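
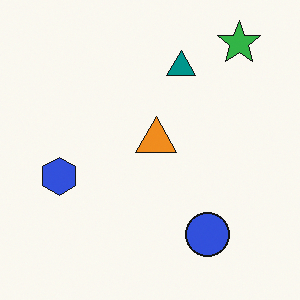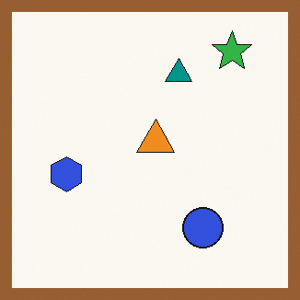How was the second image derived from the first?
The transformation is: framed with a brown border.

A solid brown frame runs around the edge of the second image, with the content slightly shrunk inside it.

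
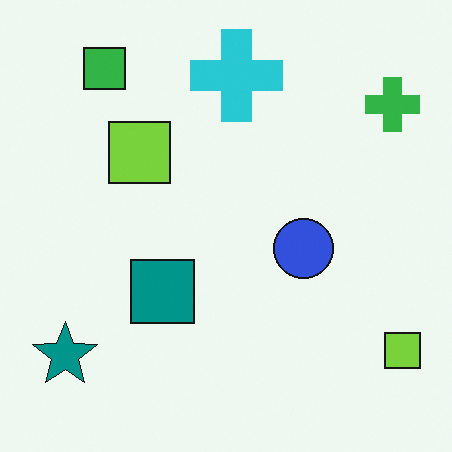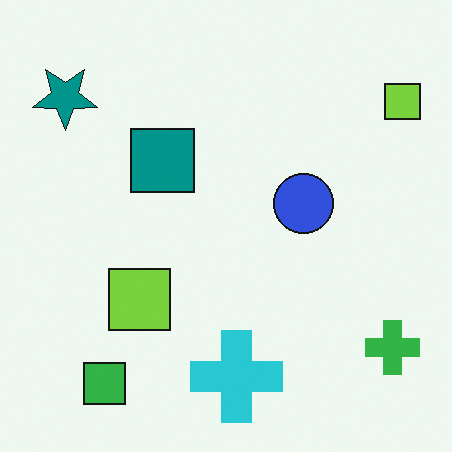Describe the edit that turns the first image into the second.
The second image is the first flipped vertically (top ↔ bottom).

The green square is in the top-left of the first image and the bottom-left of the second — shapes on opposite sides of the horizontal midline have swapped in a mirror flip.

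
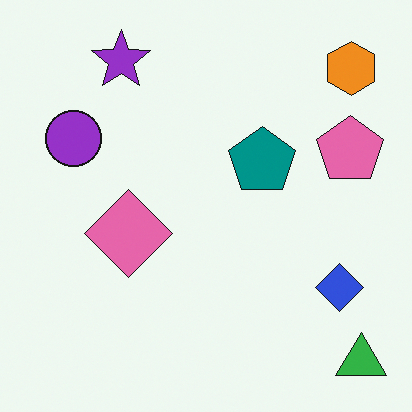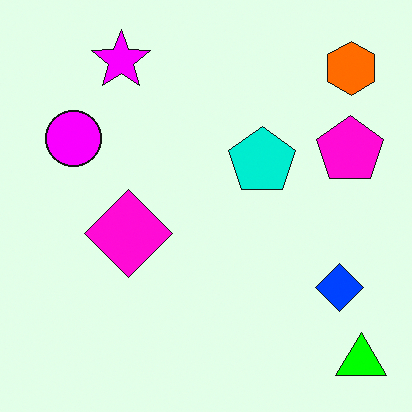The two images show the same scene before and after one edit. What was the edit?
It was made much more vivid (saturation change).

All colors are more vivid — a global saturation change.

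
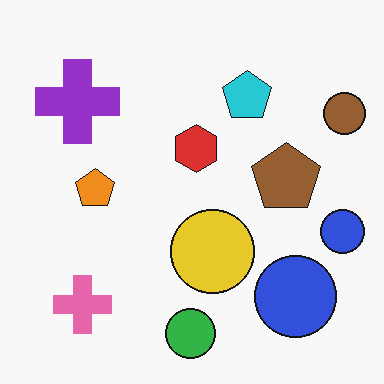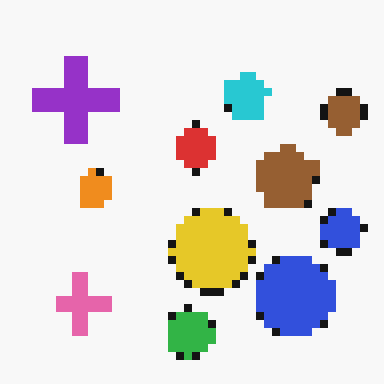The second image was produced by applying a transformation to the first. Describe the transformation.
The transformation is: moderately pixelated.

Shapes are reduced to large square blocks; fine edges and outlines are lost — a downscale-then-upscale (mosaic) effect.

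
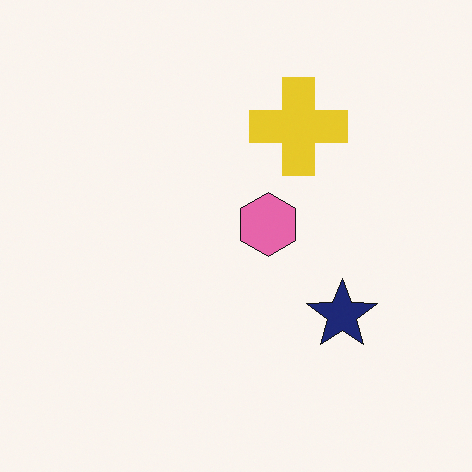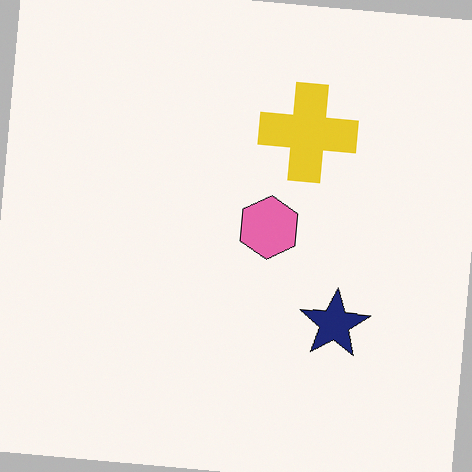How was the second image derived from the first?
The second image is the first rotated clockwise by a few degrees.

Every shape is tilted by the same angle and the image corners show triangular fill wedges — a whole-image rotation by a non-right angle.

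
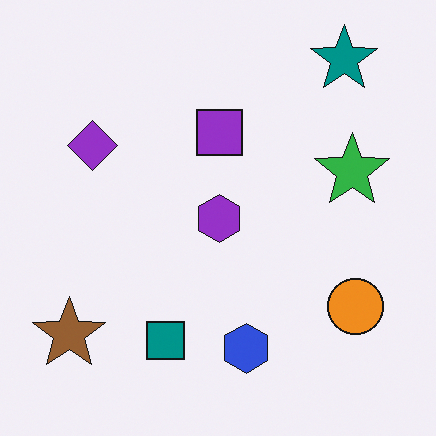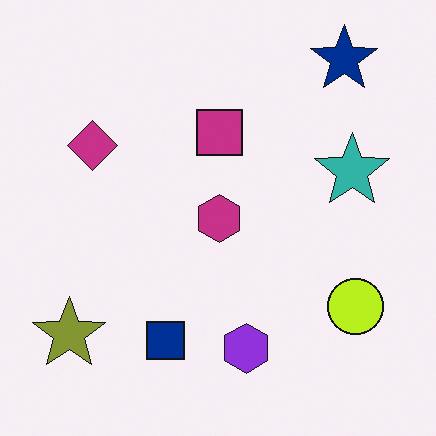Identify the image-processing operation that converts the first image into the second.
The transformation is: hue-shifted by a small amount.

Every shape's color has rotated by the same amount around the hue wheel — a uniform hue shift.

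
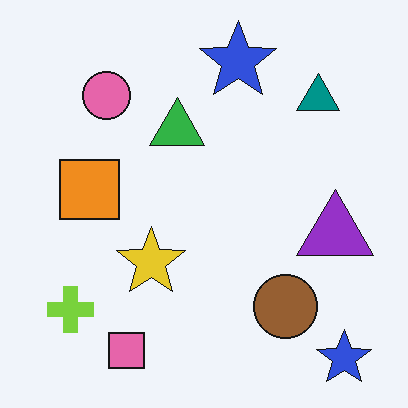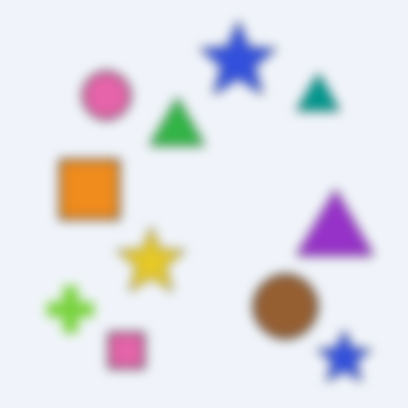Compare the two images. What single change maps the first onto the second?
It was strongly gaussian-blurred.

Shape edges and outlines are uniformly softened across the whole image.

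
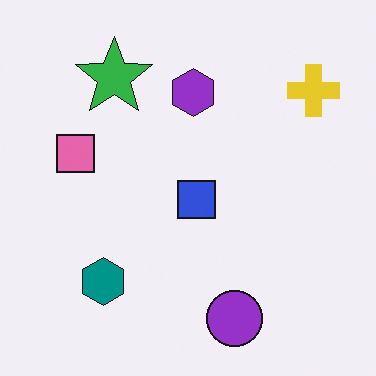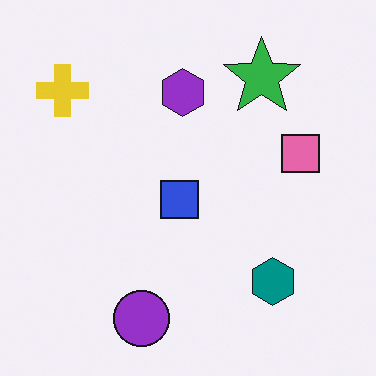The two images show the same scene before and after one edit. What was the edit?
Flipped horizontally (left ↔ right).

The yellow cross is in the top-right of the first image and the top-left of the second — shapes on opposite sides of the vertical midline have swapped in a mirror flip.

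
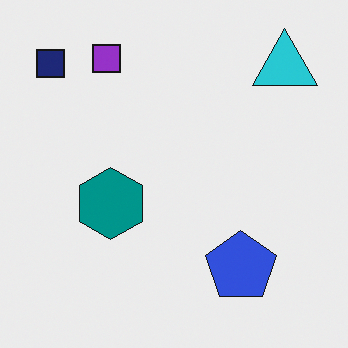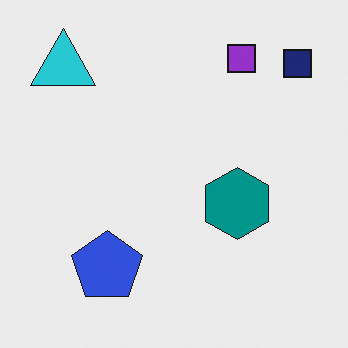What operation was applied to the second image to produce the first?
The first image is the second flipped horizontally (left ↔ right).

The navy square is in the top-right of the second image and the top-left of the first — shapes on opposite sides of the vertical midline have swapped in a mirror flip.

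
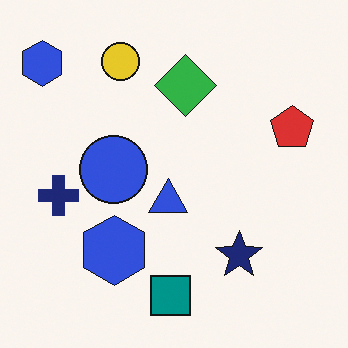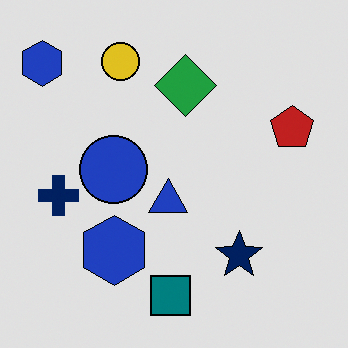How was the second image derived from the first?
The second image is the first moderately posterized.

Each flat color has snapped to a coarser quantized level — most visibly, the near-white background has dropped to a flat grey.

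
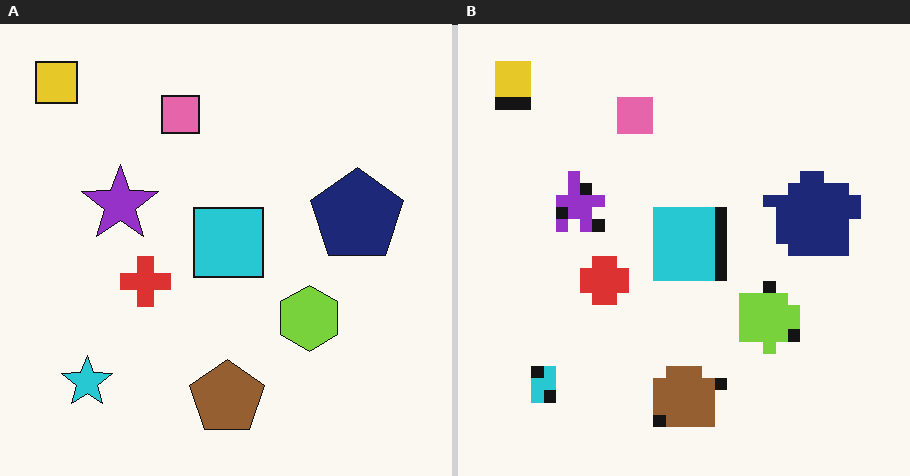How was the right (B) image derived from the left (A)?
The transformation is: coarsely pixelated.

Shapes are reduced to large square blocks; fine edges and outlines are lost — a downscale-then-upscale (mosaic) effect.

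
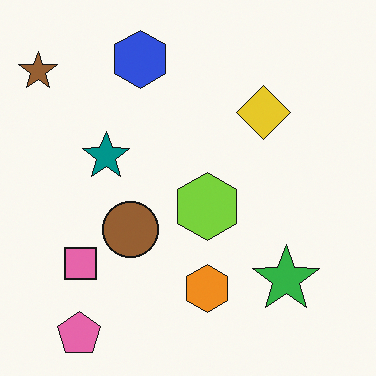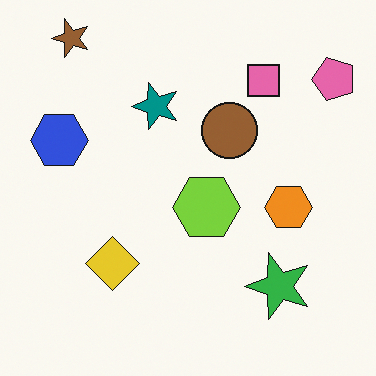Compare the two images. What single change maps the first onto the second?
Transposed (reflected across the top-left ↔ bottom-right diagonal).

Shapes have swapped their row and column positions — what was in the top-right is now in the bottom-left — a diagonal reflection.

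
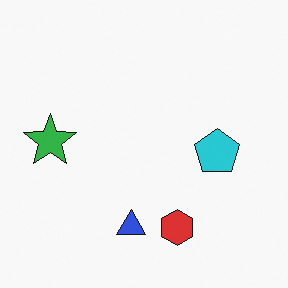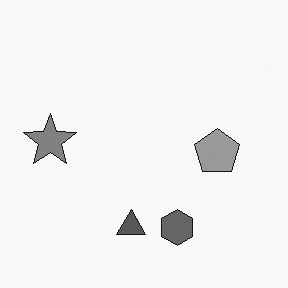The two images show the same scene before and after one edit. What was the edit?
The transformation is: converted to grayscale.

All color is removed — every shape is now a shade of grey.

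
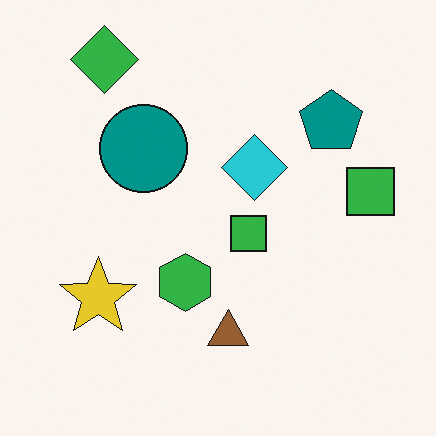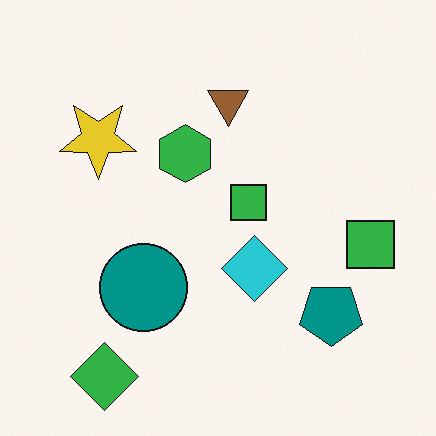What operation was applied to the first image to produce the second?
The transformation is: flipped vertically (top ↔ bottom).

The green diamond is in the top-left of the first image and the bottom-left of the second — shapes on opposite sides of the horizontal midline have swapped in a mirror flip.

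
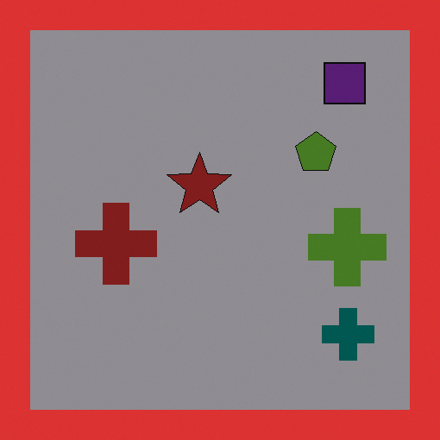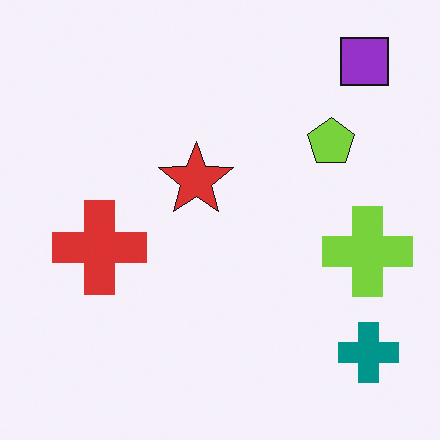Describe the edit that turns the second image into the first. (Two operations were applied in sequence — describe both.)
The image was darkened a lot, then framed with a red border.

Every pixel — background and shapes alike — is uniformly darkened. A solid red frame runs around the edge of the first image, with the content slightly shrunk inside it.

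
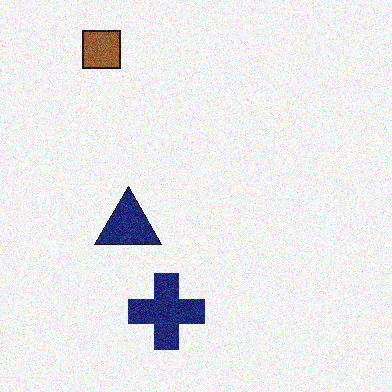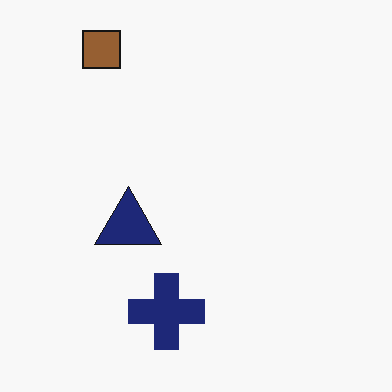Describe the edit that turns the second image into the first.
The image was degraded with visible gaussian noise.

Random speckle covers the whole image, including the flat background.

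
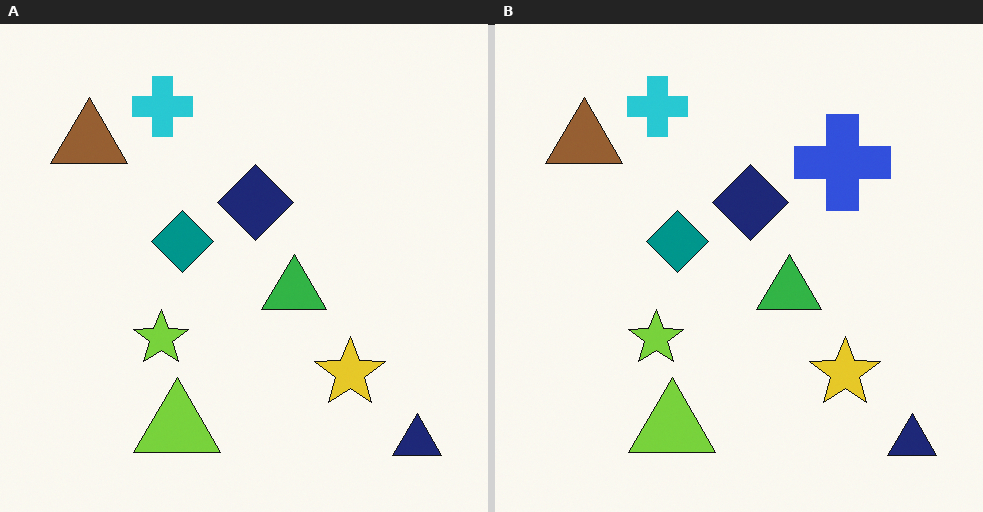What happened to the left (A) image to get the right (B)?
The image was overlaid with an additional blue cross.

A blue cross appears in the right (B) image that is absent from the left (A).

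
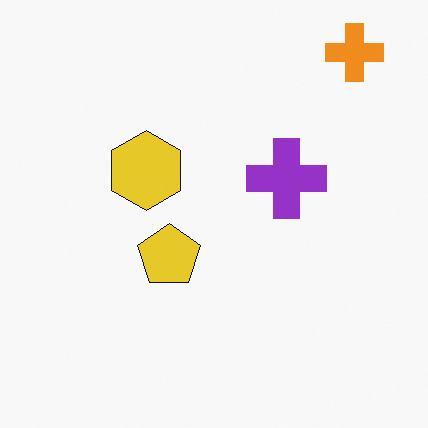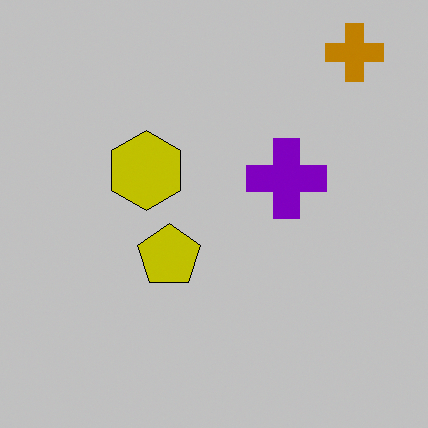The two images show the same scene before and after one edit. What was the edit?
The second image is the first aggressively posterized.

Each flat color has snapped to a coarser quantized level — most visibly, the near-white background has dropped to a flat grey.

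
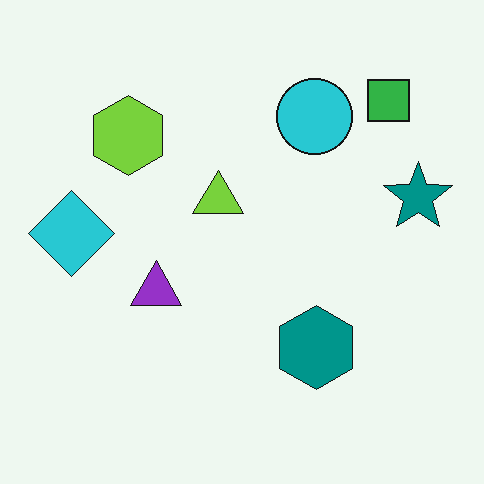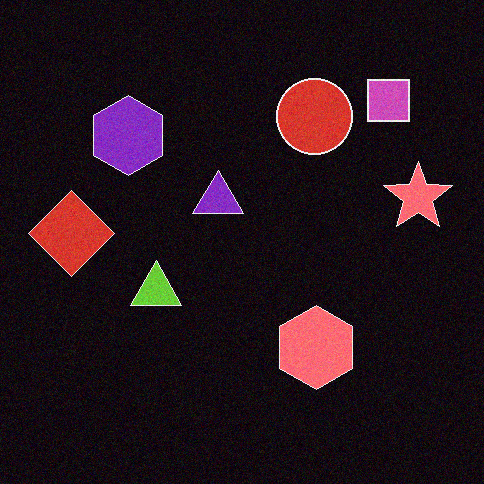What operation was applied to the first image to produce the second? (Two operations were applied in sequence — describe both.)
The transformation is: color-inverted (negative), then degraded with subtle gaussian noise.

The light background has become dark and every shape's color is its complement — a photographic negative. Random speckle covers the whole image, including the flat background.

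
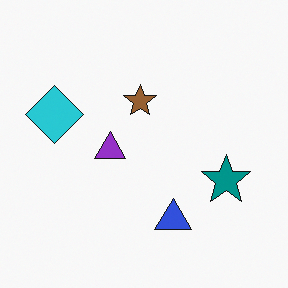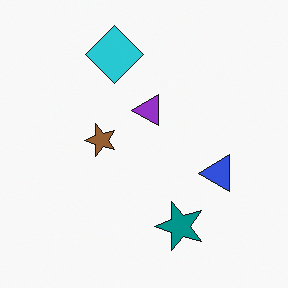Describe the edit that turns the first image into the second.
The transformation is: transposed (reflected across the top-left ↔ bottom-right diagonal).

Shapes have swapped their row and column positions — what was in the top-right is now in the bottom-left — a diagonal reflection.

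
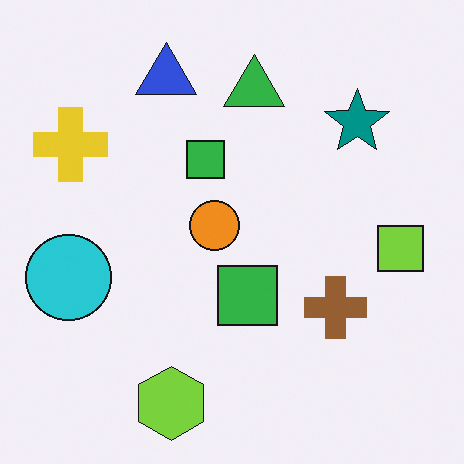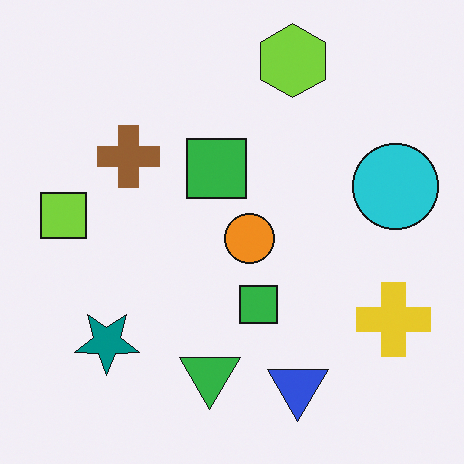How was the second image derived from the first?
The transformation is: rotated 180°.

The yellow cross sits in the top-left of the first image and the bottom-right of the second — consistent with a whole-image 180° rotation.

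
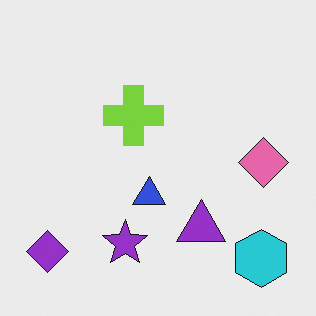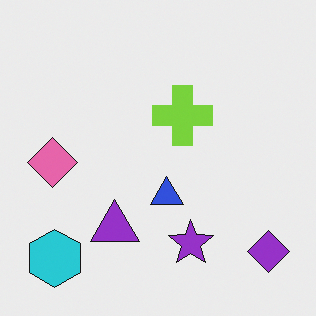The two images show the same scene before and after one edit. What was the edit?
Flipped horizontally (left ↔ right).

The purple diamond is in the bottom-left of the first image and the bottom-right of the second — shapes on opposite sides of the vertical midline have swapped in a mirror flip.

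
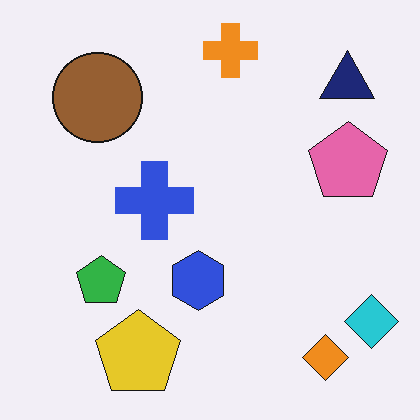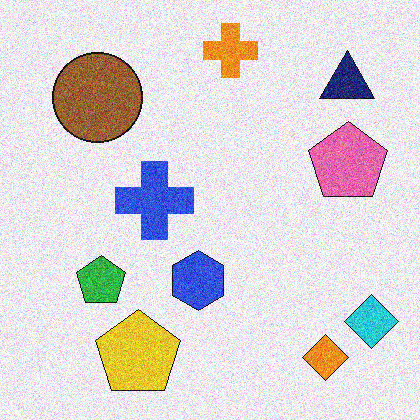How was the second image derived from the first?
The image was degraded with visible gaussian noise.

Random speckle covers the whole image, including the flat background.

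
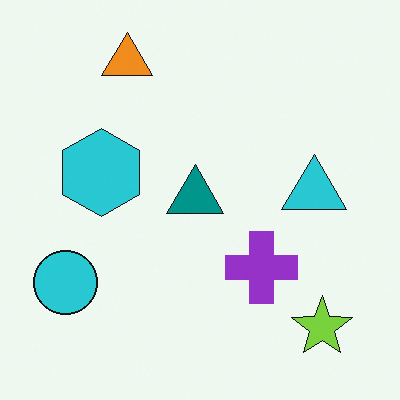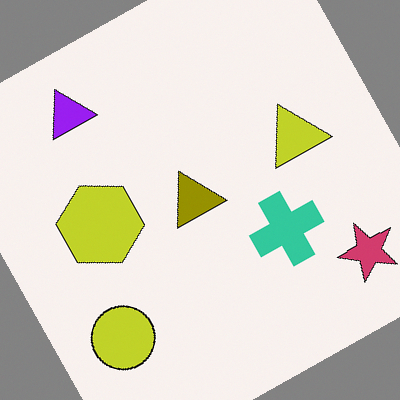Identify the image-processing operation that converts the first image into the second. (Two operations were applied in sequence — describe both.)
Rotated counter-clockwise by a clearly visible amount, then hue-shifted through roughly half the color wheel.

Every shape is tilted by the same angle and the image corners show triangular fill wedges — a whole-image rotation by a non-right angle. Every shape's color has rotated by the same amount around the hue wheel — a uniform hue shift.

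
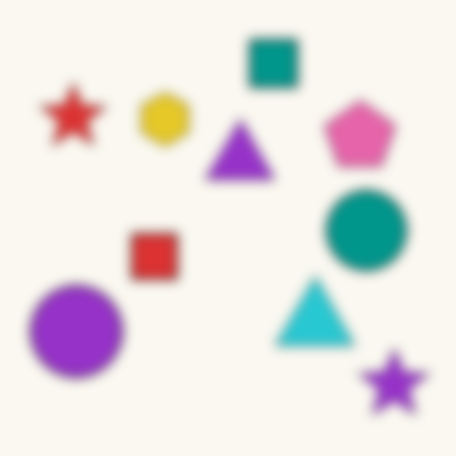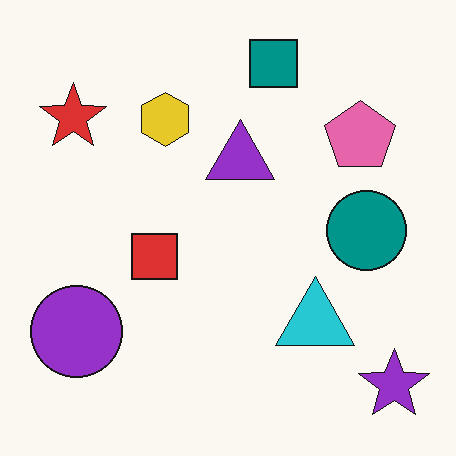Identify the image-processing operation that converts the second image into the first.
This is the original image heavily blurred.

Shape edges and outlines are uniformly softened across the whole image.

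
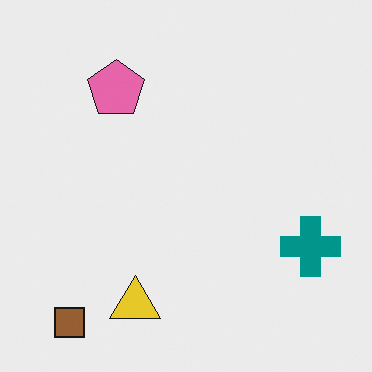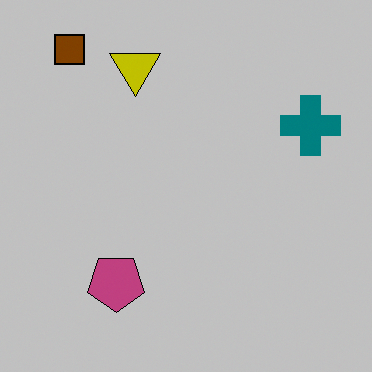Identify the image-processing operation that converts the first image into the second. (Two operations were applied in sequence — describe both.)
The second image is the first flipped vertically (top ↔ bottom), then heavily posterized to just a handful of flat colors.

The brown square is in the bottom-left of the first image and the top-left of the second — shapes on opposite sides of the horizontal midline have swapped in a mirror flip. Each flat color has snapped to a coarser quantized level — most visibly, the near-white background has dropped to a flat grey.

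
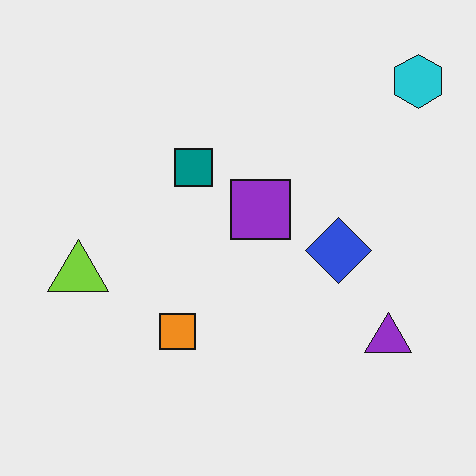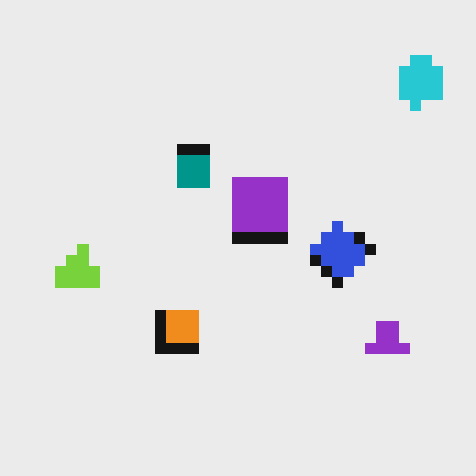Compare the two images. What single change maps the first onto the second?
It was coarsely pixelated.

Shapes are reduced to large square blocks; fine edges and outlines are lost — a downscale-then-upscale (mosaic) effect.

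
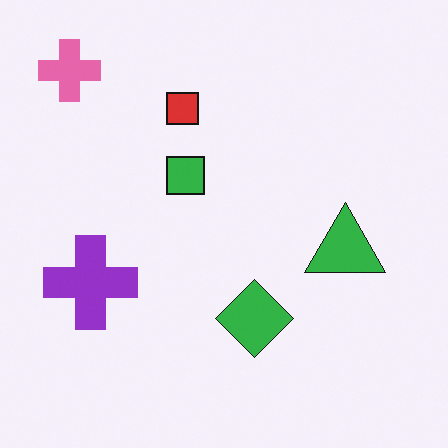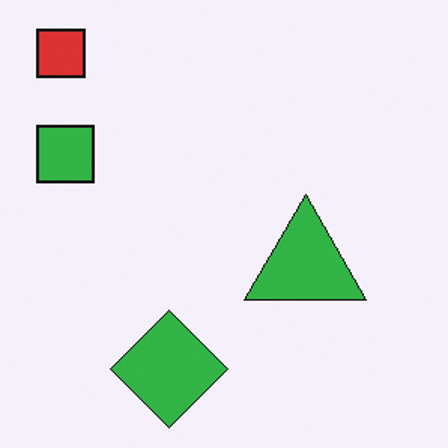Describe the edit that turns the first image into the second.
Cropped slightly and scaled back up.

The visible shapes are larger and the field of view is narrower; shapes near the original edges may be partly or wholly outside the frame — a crop-and-rescale.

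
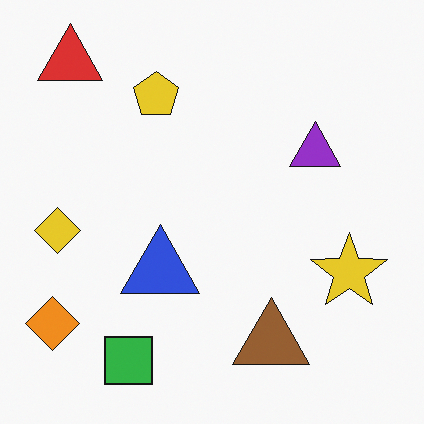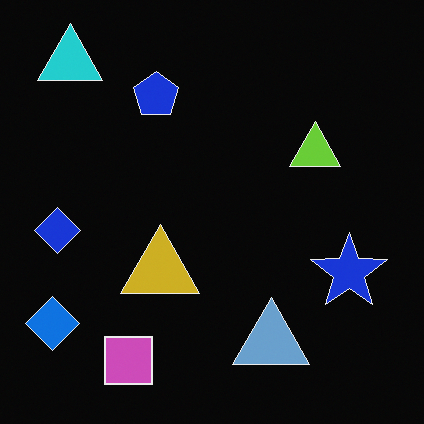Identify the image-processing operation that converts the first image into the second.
The transformation is: color-inverted (negative).

The light background has become dark and every shape's color is its complement — a photographic negative.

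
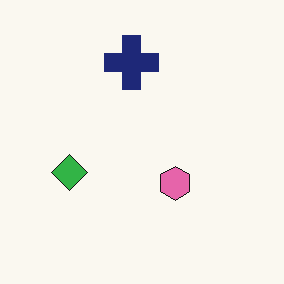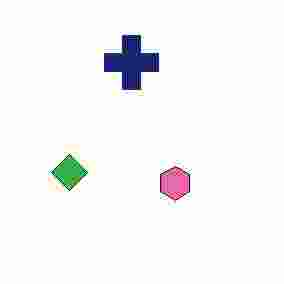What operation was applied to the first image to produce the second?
The second image is the first degraded with heavy JPEG compression.

Blocky 8×8 compression artifacts appear around shape edges and the flat background shows ringing — characteristic JPEG degradation.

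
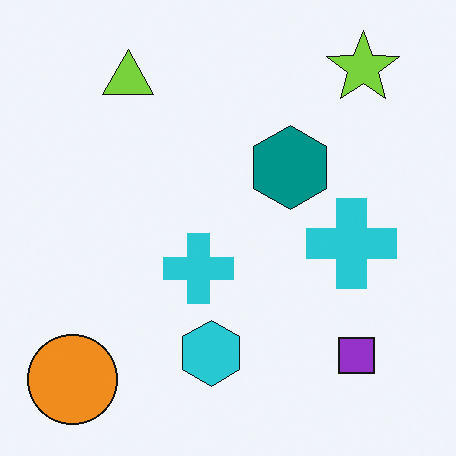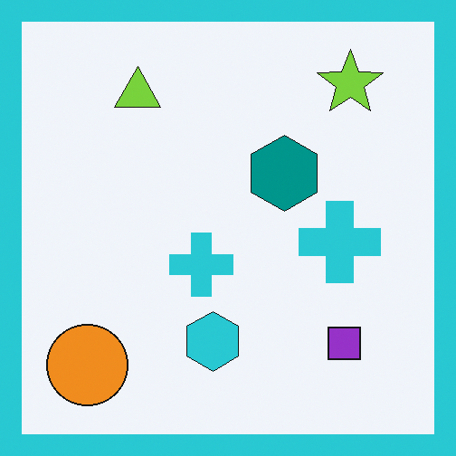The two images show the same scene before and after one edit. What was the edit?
The image was framed with a cyan border.

A solid cyan frame runs around the edge of the second image, with the content slightly shrunk inside it.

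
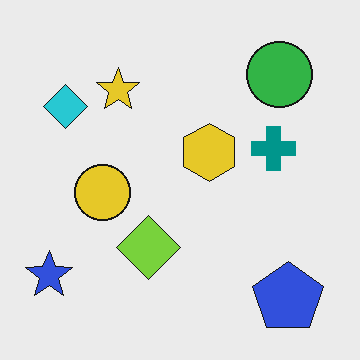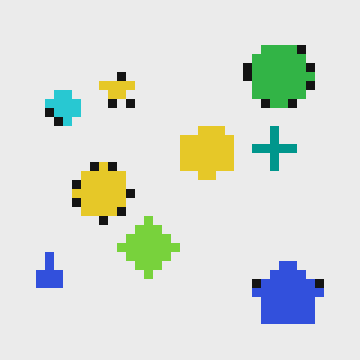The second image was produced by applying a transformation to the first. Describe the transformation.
The transformation is: heavily pixelated into large blocks.

Shapes are reduced to large square blocks; fine edges and outlines are lost — a downscale-then-upscale (mosaic) effect.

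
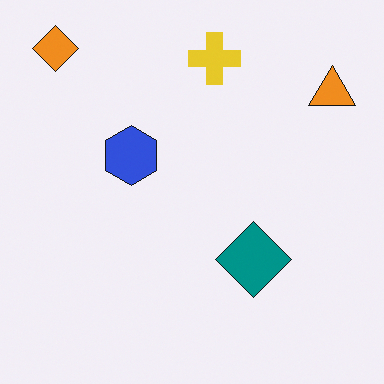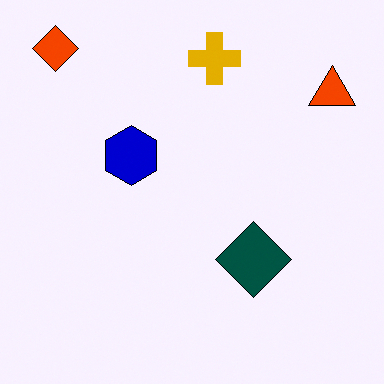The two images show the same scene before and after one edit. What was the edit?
The transformation is: given much higher contrast.

Tones are pushed away from mid-grey across the whole image — a global contrast change.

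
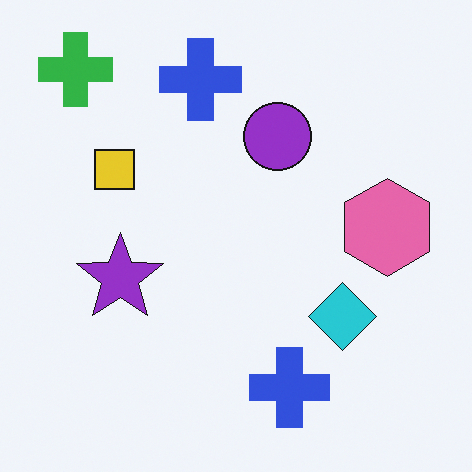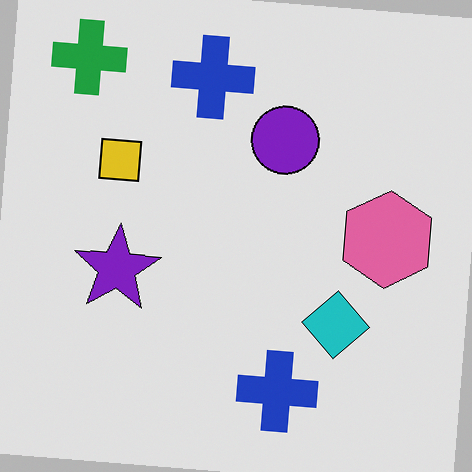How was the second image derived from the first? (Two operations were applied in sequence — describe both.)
Moderately posterized, then rotated clockwise by a slight angle.

Each flat color has snapped to a coarser quantized level — most visibly, the near-white background has dropped to a flat grey. Every shape is tilted by the same angle and the image corners show triangular fill wedges — a whole-image rotation by a non-right angle.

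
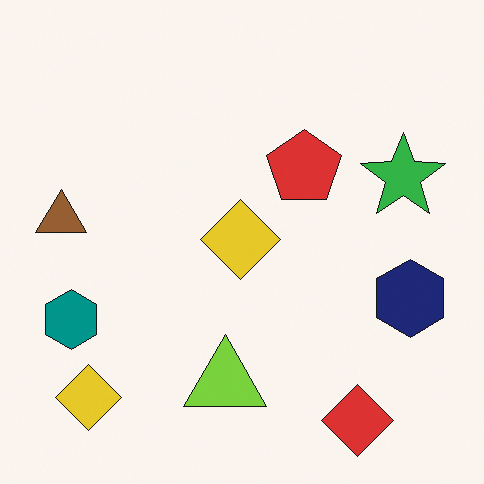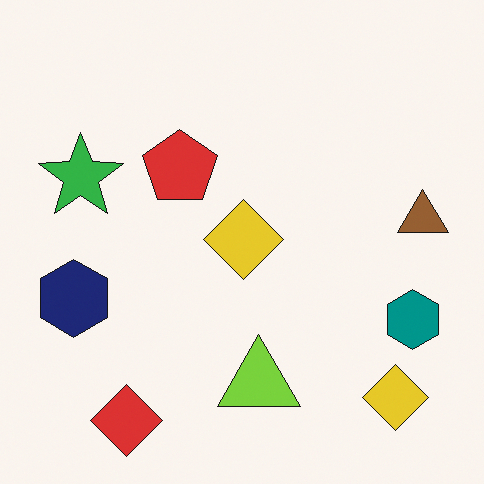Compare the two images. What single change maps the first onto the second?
Flipped horizontally (left ↔ right).

The brown triangle is in the left of the first image and the right of the second — shapes on opposite sides of the vertical midline have swapped in a mirror flip.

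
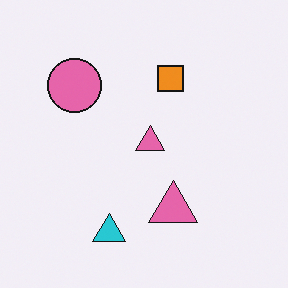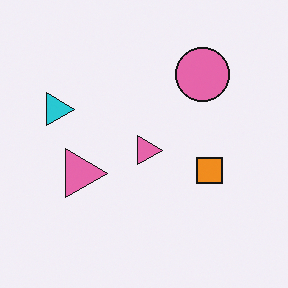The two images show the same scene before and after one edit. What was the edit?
It was rotated 90° clockwise.

The cyan triangle sits in the bottom of the first image and the left of the second — consistent with a whole-image 90° clockwise rotation.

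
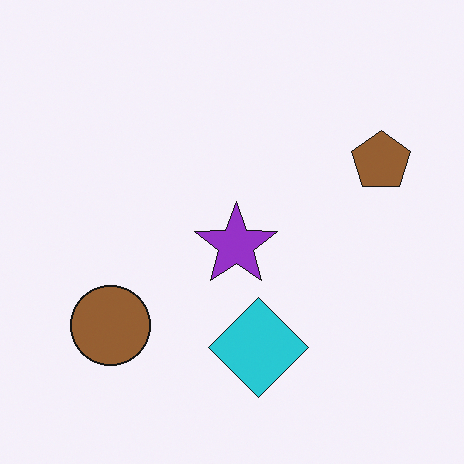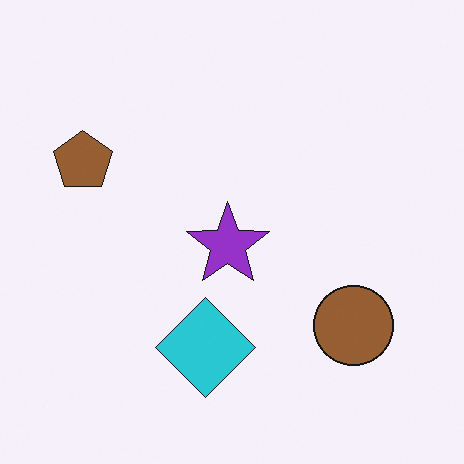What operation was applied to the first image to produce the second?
This is the original image flipped horizontally (left ↔ right).

The brown pentagon is in the right of the first image and the left of the second — shapes on opposite sides of the vertical midline have swapped in a mirror flip.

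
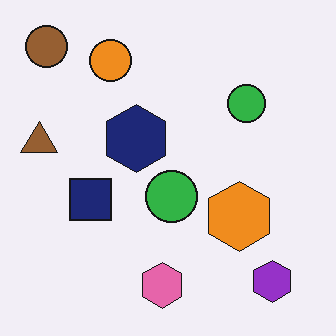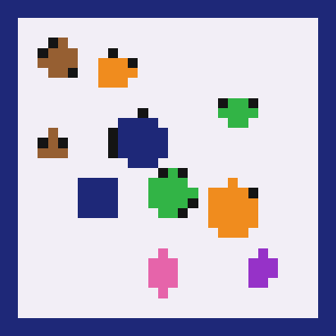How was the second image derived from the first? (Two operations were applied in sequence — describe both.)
This is the original image coarsely pixelated, then framed with a navy border.

Shapes are reduced to large square blocks; fine edges and outlines are lost — a downscale-then-upscale (mosaic) effect. A solid navy frame runs around the edge of the second image, with the content slightly shrunk inside it.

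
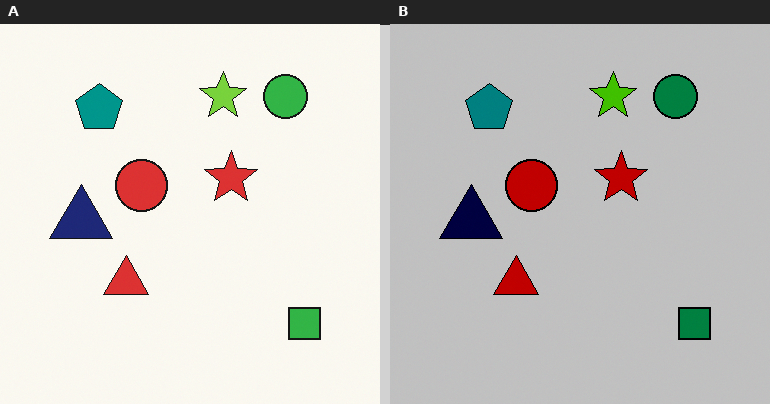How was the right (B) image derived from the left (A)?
This is the original image heavily posterized to just a handful of flat colors.

Each flat color has snapped to a coarser quantized level — most visibly, the near-white background has dropped to a flat grey.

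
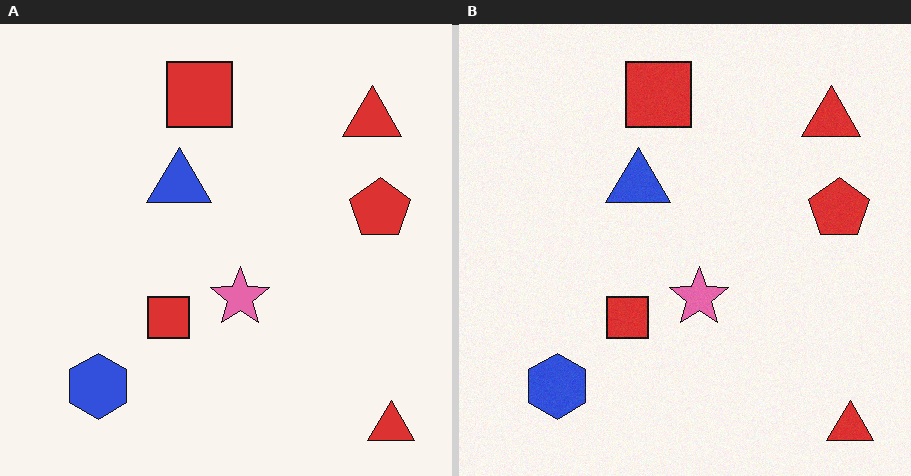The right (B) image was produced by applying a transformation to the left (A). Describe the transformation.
This is the original image degraded with light additive noise.

Random speckle covers the whole image, including the flat background.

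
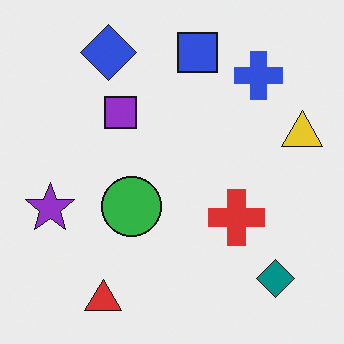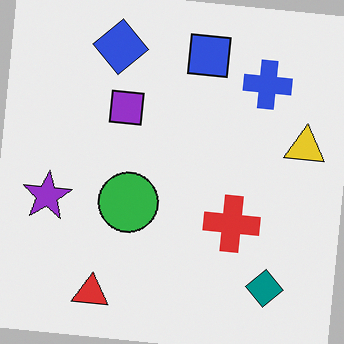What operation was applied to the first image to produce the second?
It was rotated clockwise by a small amount.

Every shape is tilted by the same angle and the image corners show triangular fill wedges — a whole-image rotation by a non-right angle.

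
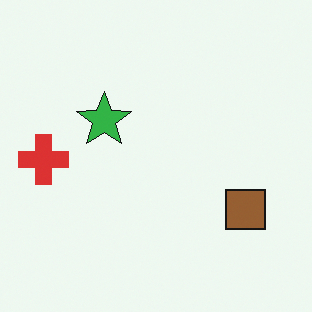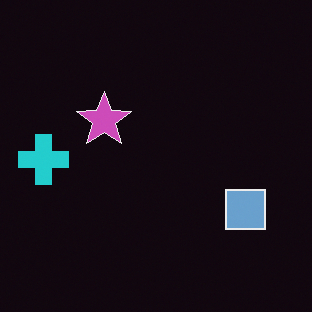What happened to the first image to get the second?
The second image is the first color-inverted (negative).

The light background has become dark and every shape's color is its complement — a photographic negative.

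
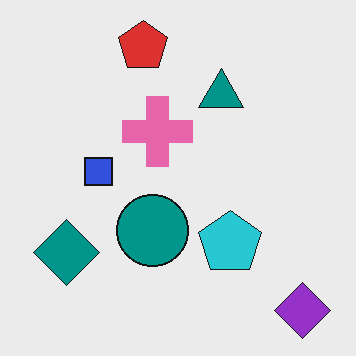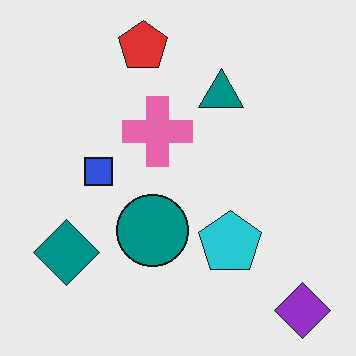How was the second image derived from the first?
The image was JPEG-compressed with visible artifacts.

Blocky 8×8 compression artifacts appear around shape edges and the flat background shows ringing — characteristic JPEG degradation.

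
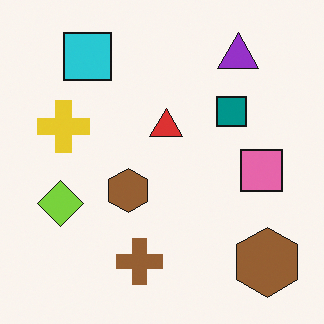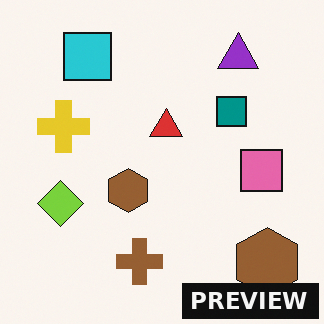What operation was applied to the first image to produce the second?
The transformation is: watermarked with the text "PREVIEW" in the lower-right corner.

A dark label reading "PREVIEW" appears in the lower-right corner.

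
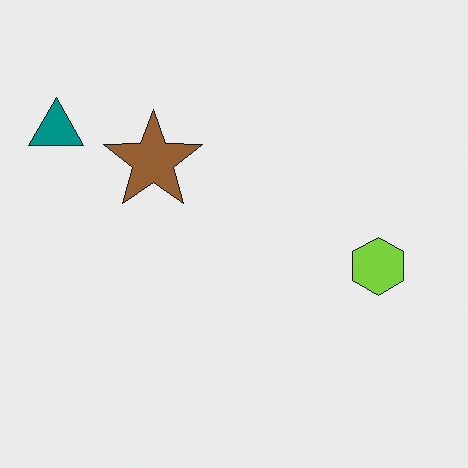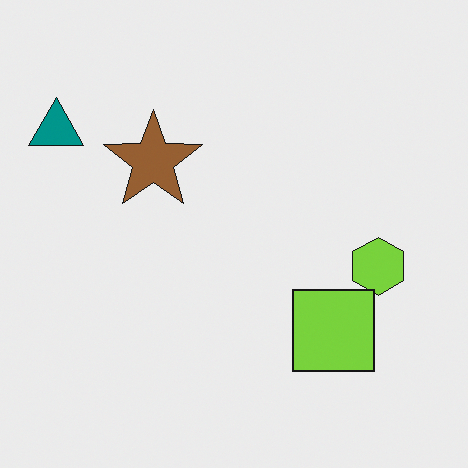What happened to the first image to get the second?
The transformation is: overlaid with an additional lime square.

A lime square appears in the second image that is absent from the first.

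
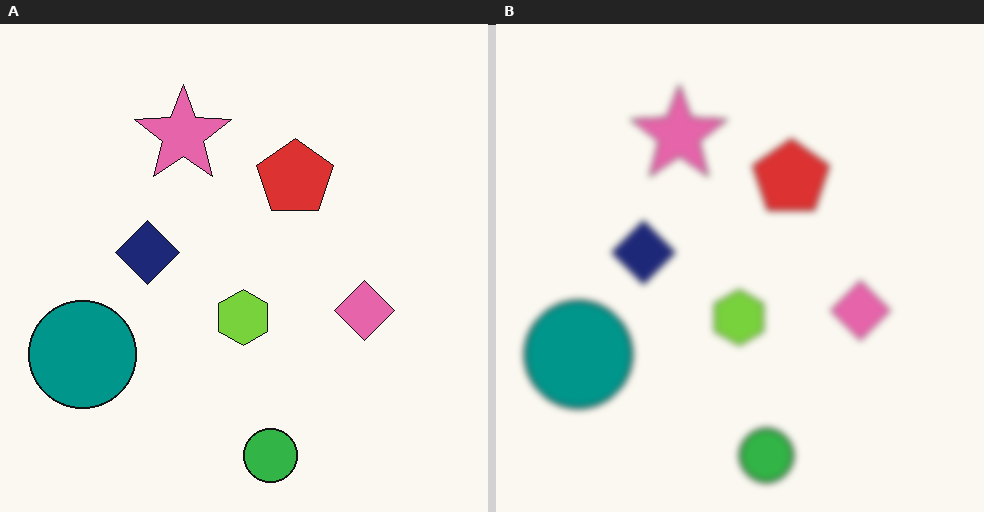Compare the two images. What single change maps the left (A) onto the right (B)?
Noticeably gaussian-blurred.

Shape edges and outlines are uniformly softened across the whole image.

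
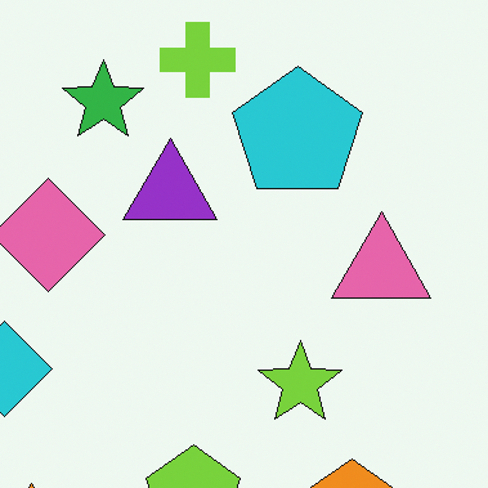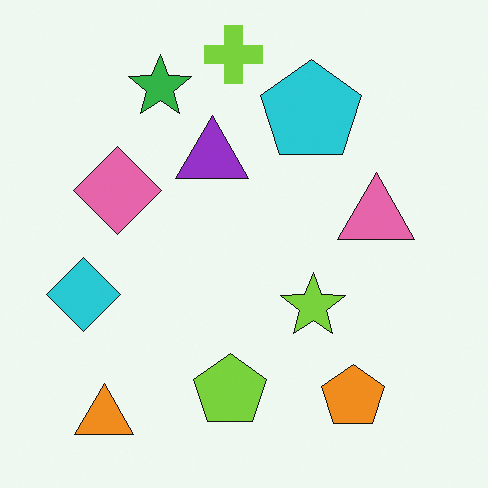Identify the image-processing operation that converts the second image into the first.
It was cropped to a modestly smaller region and rescaled.

The visible shapes are larger and the field of view is narrower; shapes near the original edges may be partly or wholly outside the frame — a crop-and-rescale.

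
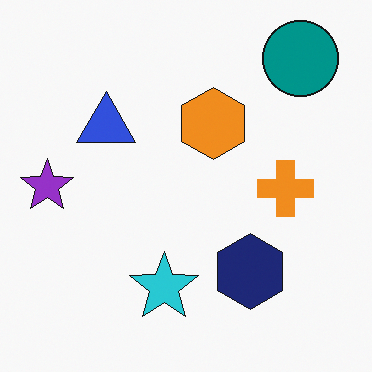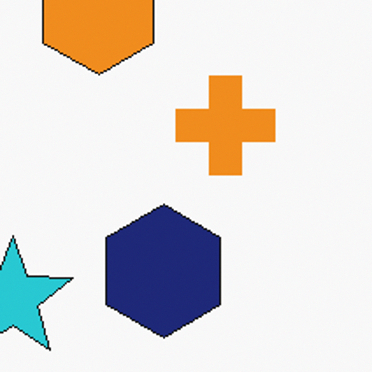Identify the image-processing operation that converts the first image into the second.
The second image is the first cropped to a noticeably smaller region and rescaled.

The visible shapes are larger and the field of view is narrower; shapes near the original edges may be partly or wholly outside the frame — a crop-and-rescale.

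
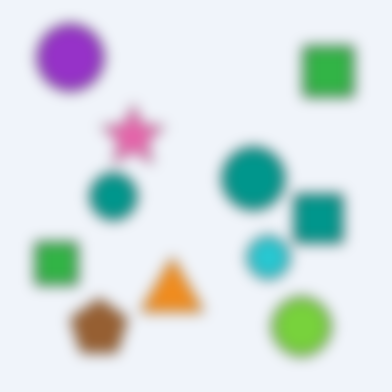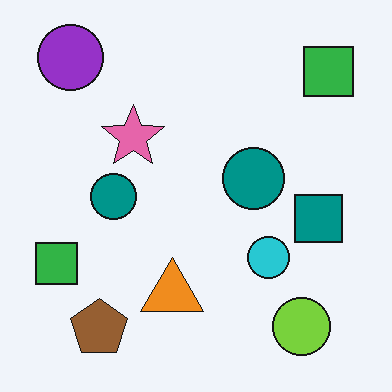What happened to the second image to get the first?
The first image is the second strongly gaussian-blurred.

Shape edges and outlines are uniformly softened across the whole image.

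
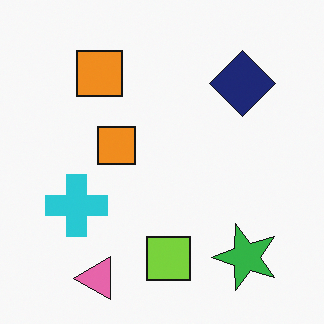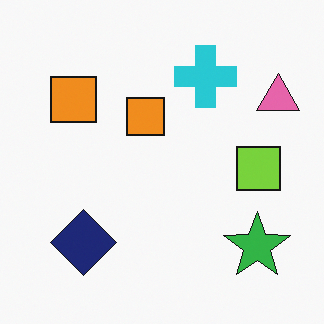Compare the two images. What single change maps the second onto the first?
Transposed (reflected across the top-left ↔ bottom-right diagonal).

Shapes have swapped their row and column positions — what was in the top-right is now in the bottom-left — a diagonal reflection.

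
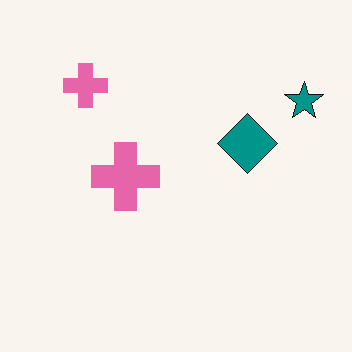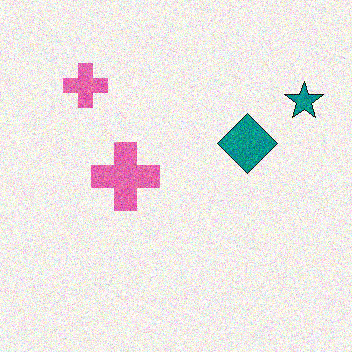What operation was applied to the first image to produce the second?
The image was degraded with visible gaussian noise.

Random speckle covers the whole image, including the flat background.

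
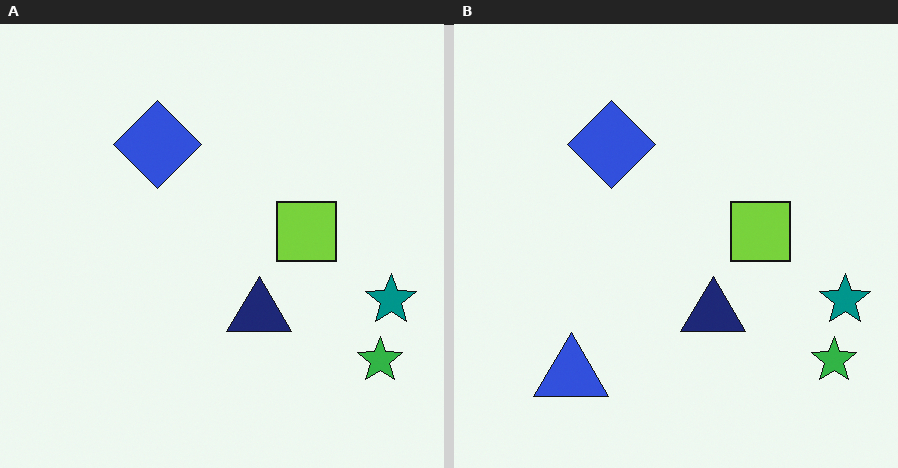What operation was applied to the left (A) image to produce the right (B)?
Overlaid with an additional blue triangle.

A blue triangle appears in the right (B) image that is absent from the left (A).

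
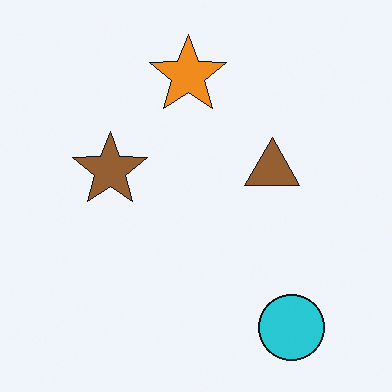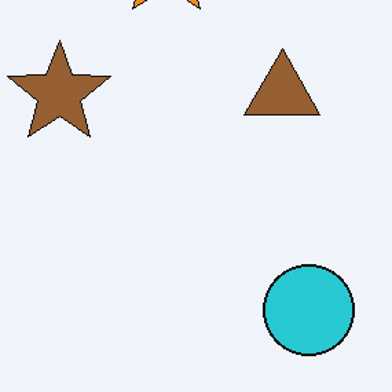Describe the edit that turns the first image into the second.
The second image is the first cropped slightly and scaled back up.

The visible shapes are larger and the field of view is narrower; shapes near the original edges may be partly or wholly outside the frame — a crop-and-rescale.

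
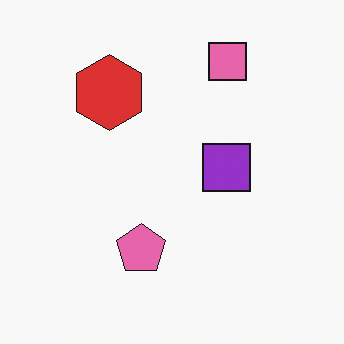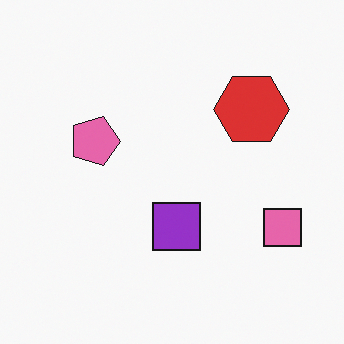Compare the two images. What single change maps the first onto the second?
Rotated 90° clockwise.

The pink square sits in the top of the first image and the right of the second — consistent with a whole-image 90° clockwise rotation.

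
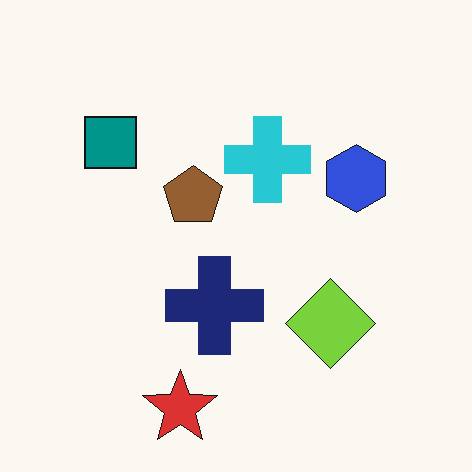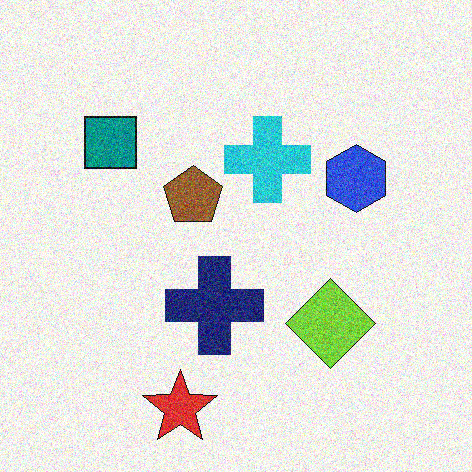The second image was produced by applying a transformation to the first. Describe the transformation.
It was degraded with visible gaussian noise.

Random speckle covers the whole image, including the flat background.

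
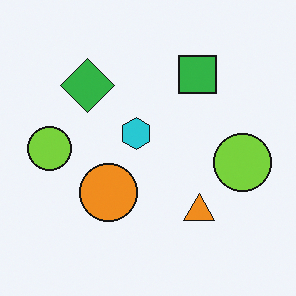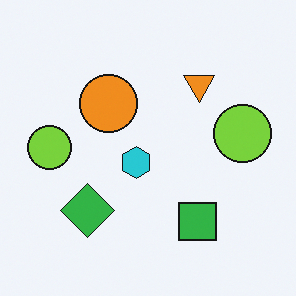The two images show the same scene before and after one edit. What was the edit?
The second image is the first flipped vertically (top ↔ bottom).

The green square is in the top of the first image and the bottom of the second — shapes on opposite sides of the horizontal midline have swapped in a mirror flip.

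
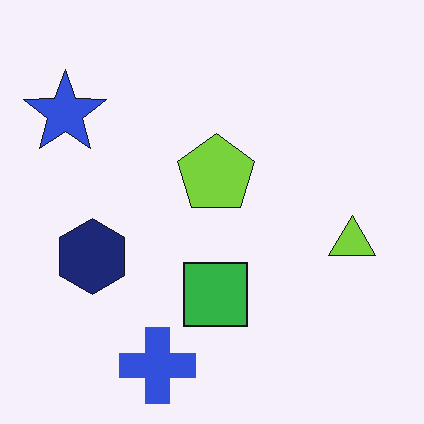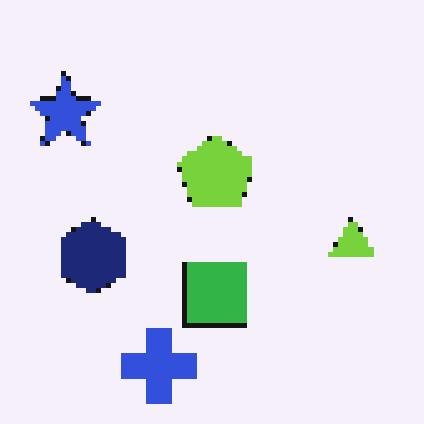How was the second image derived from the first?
It was lightly pixelated (a mild mosaic effect).

Shapes are reduced to large square blocks; fine edges and outlines are lost — a downscale-then-upscale (mosaic) effect.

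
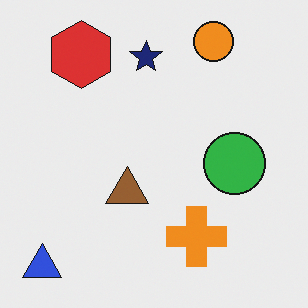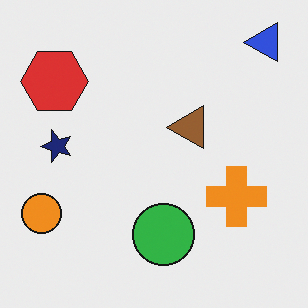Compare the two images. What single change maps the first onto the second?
This is the original image transposed (reflected across the top-left ↔ bottom-right diagonal).

Shapes have swapped their row and column positions — what was in the top-right is now in the bottom-left — a diagonal reflection.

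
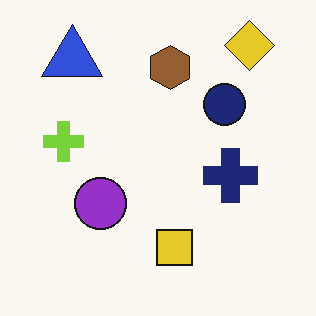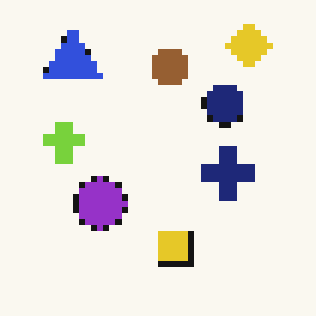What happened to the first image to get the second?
The image was moderately pixelated.

Shapes are reduced to large square blocks; fine edges and outlines are lost — a downscale-then-upscale (mosaic) effect.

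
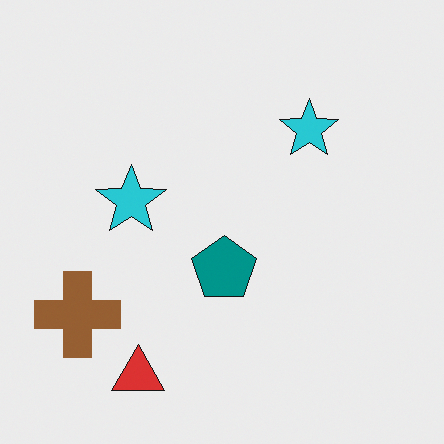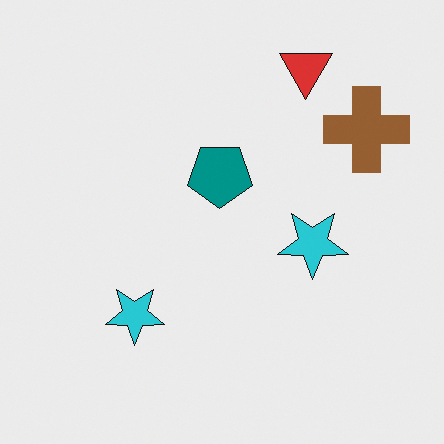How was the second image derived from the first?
This is the original image rotated 180°.

The red triangle sits in the bottom-left of the first image and the top-right of the second — consistent with a whole-image 180° rotation.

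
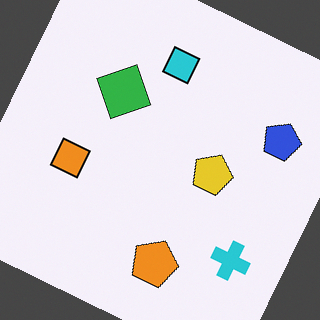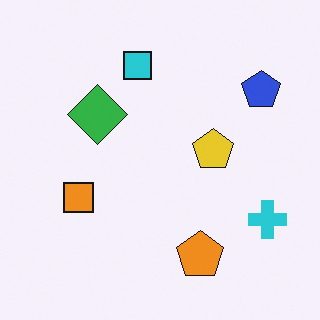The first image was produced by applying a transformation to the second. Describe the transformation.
This is the original image rotated clockwise by a moderate amount.

Every shape is tilted by the same angle and the image corners show triangular fill wedges — a whole-image rotation by a non-right angle.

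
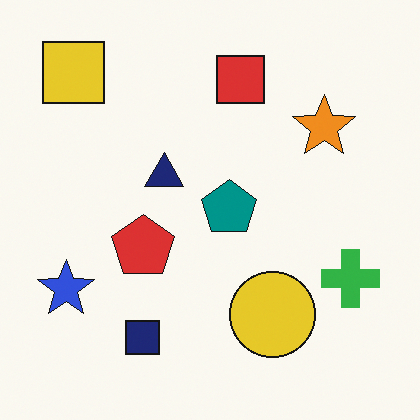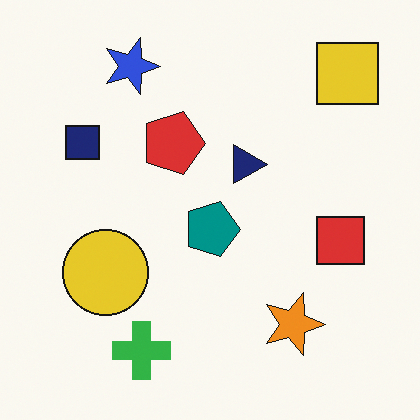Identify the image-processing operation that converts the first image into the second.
This is the original image rotated 90° clockwise.

The yellow square sits in the top-left of the first image and the top-right of the second — consistent with a whole-image 90° clockwise rotation.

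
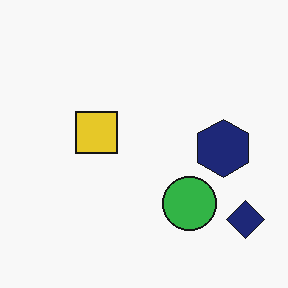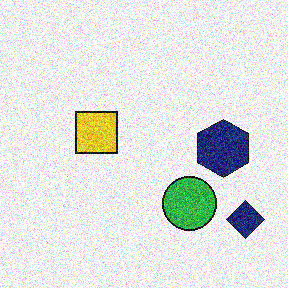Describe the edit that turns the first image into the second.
The transformation is: degraded with strong gaussian noise.

Random speckle covers the whole image, including the flat background.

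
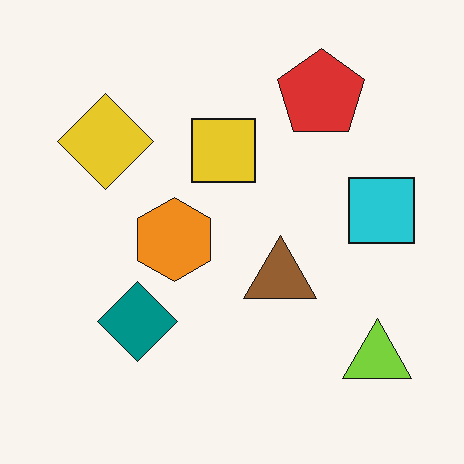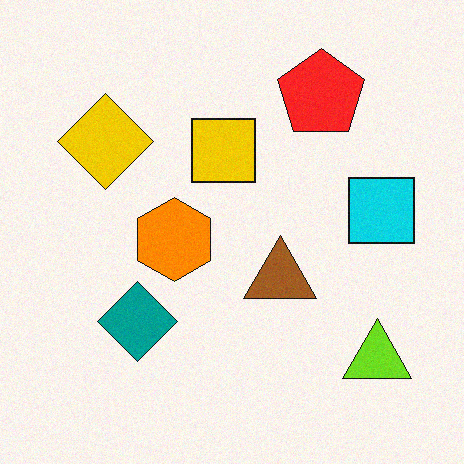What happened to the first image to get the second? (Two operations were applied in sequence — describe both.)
It was slightly oversaturated, then degraded with a light layer of grain.

All colors are more vivid — a global saturation change. Random speckle covers the whole image, including the flat background.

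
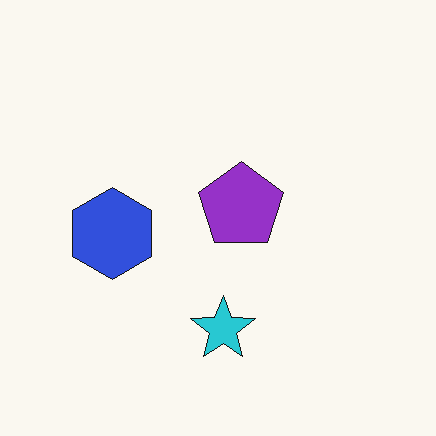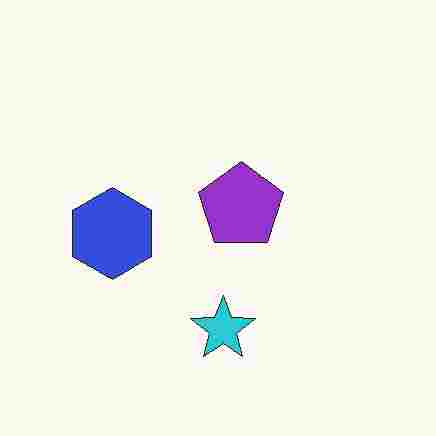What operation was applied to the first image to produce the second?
The image was degraded with heavy JPEG compression.

Blocky 8×8 compression artifacts appear around shape edges and the flat background shows ringing — characteristic JPEG degradation.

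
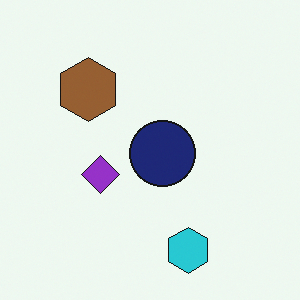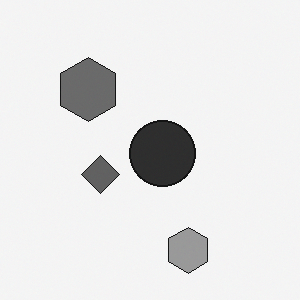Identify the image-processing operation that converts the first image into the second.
The transformation is: converted to grayscale.

All color is removed — every shape is now a shade of grey.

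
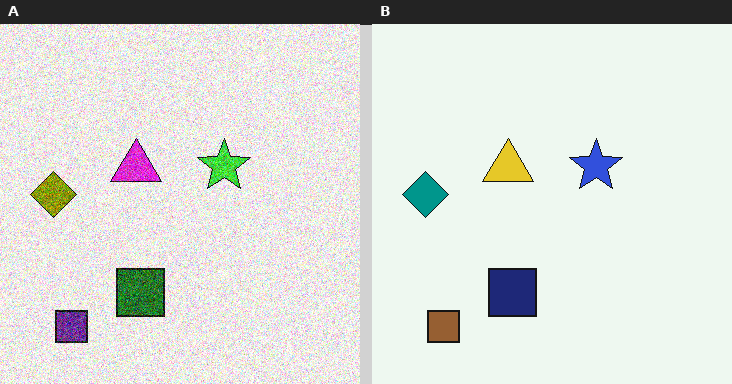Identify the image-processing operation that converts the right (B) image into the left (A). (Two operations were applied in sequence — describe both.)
Degraded with heavy additive noise, then hue-shifted by a large amount.

Random speckle covers the whole image, including the flat background. Every shape's color has rotated by the same amount around the hue wheel — a uniform hue shift.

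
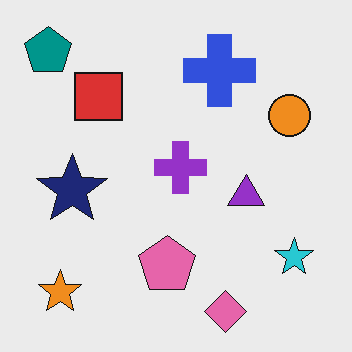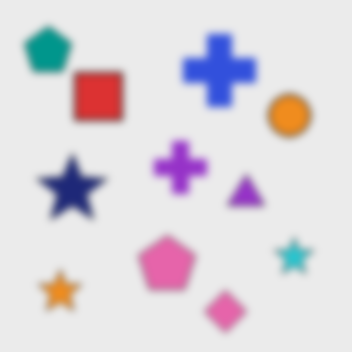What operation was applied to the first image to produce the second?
The transformation is: noticeably gaussian-blurred.

Shape edges and outlines are uniformly softened across the whole image.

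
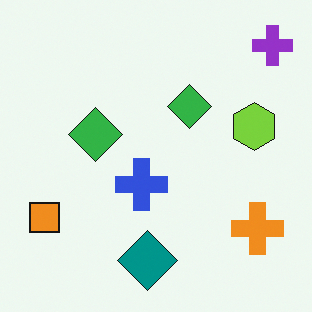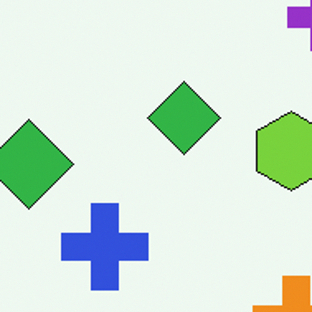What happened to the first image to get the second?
Cropped tightly and scaled back up.

The visible shapes are larger and the field of view is narrower; shapes near the original edges may be partly or wholly outside the frame — a crop-and-rescale.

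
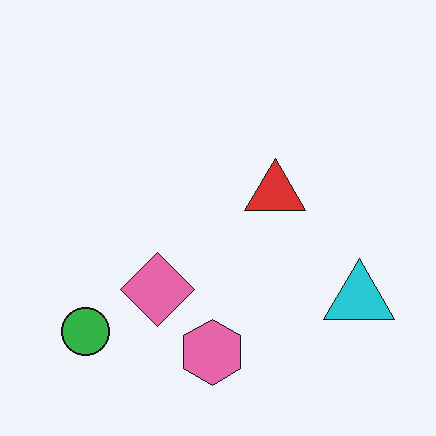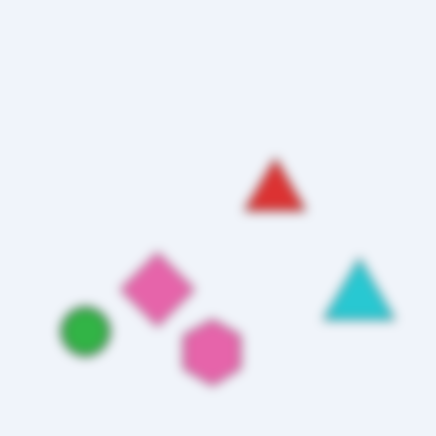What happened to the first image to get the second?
Heavily blurred.

Shape edges and outlines are uniformly softened across the whole image.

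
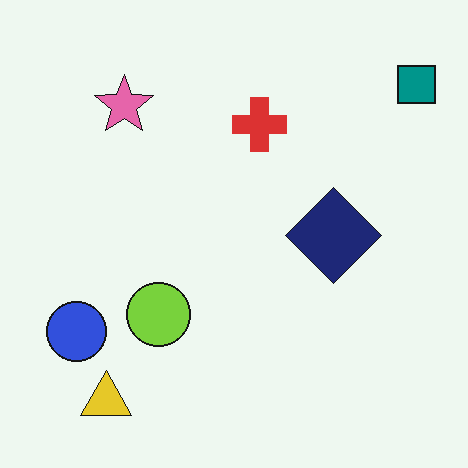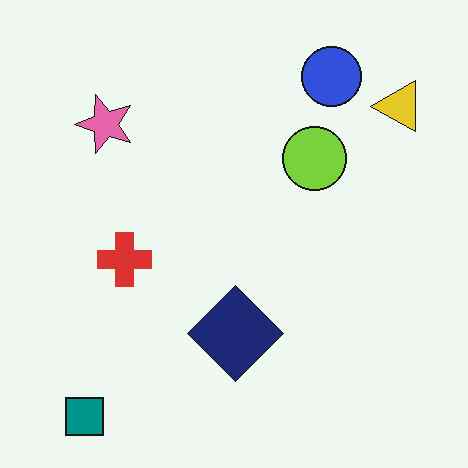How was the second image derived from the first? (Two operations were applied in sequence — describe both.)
The transformation is: given moderate JPEG compression, then transposed (reflected across the top-left ↔ bottom-right diagonal).

Blocky 8×8 compression artifacts appear around shape edges and the flat background shows ringing — characteristic JPEG degradation. Shapes have swapped their row and column positions — what was in the top-right is now in the bottom-left — a diagonal reflection.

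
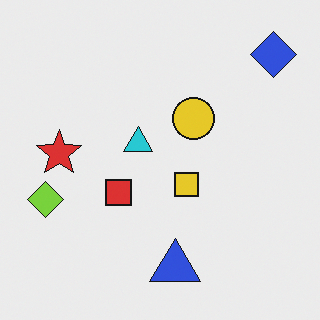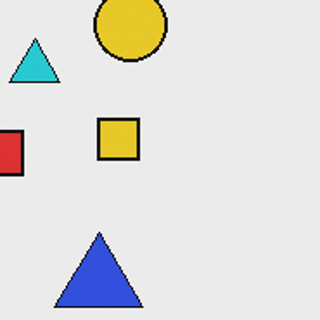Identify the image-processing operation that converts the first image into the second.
It was cropped to a noticeably smaller region and rescaled.

The visible shapes are larger and the field of view is narrower; shapes near the original edges may be partly or wholly outside the frame — a crop-and-rescale.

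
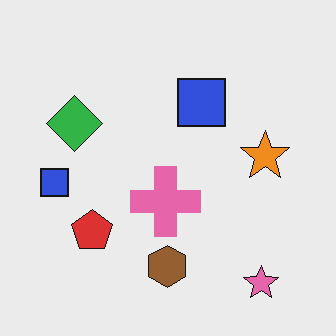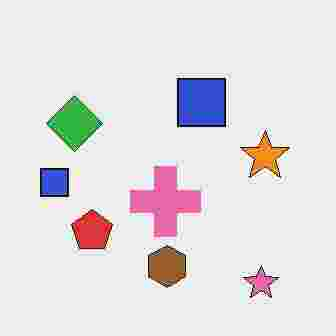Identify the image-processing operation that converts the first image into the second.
It was heavily JPEG-compressed with obvious blocking artifacts.

Blocky 8×8 compression artifacts appear around shape edges and the flat background shows ringing — characteristic JPEG degradation.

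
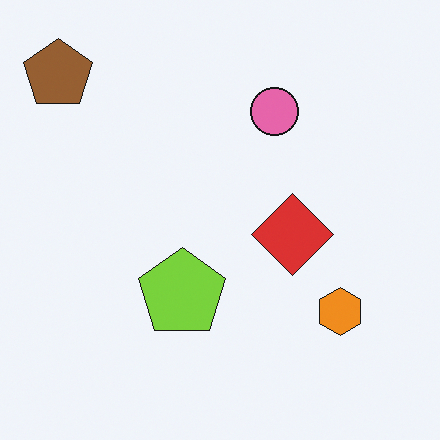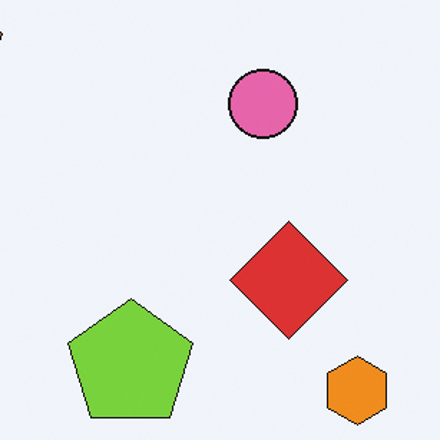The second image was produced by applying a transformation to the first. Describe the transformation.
The transformation is: cropped slightly and scaled back up.

The visible shapes are larger and the field of view is narrower; shapes near the original edges may be partly or wholly outside the frame — a crop-and-rescale.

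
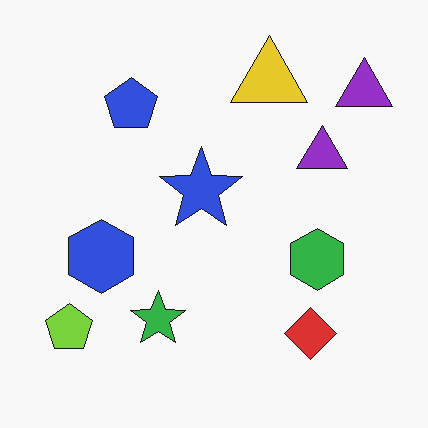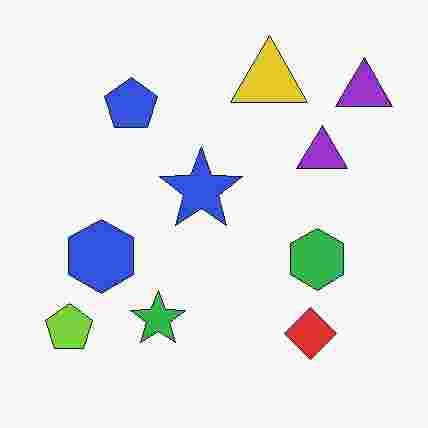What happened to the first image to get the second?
This is the original image degraded with heavy JPEG compression.

Blocky 8×8 compression artifacts appear around shape edges and the flat background shows ringing — characteristic JPEG degradation.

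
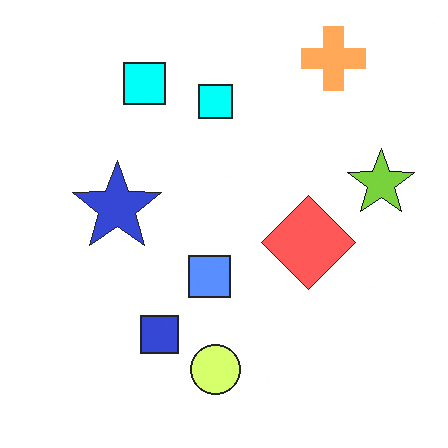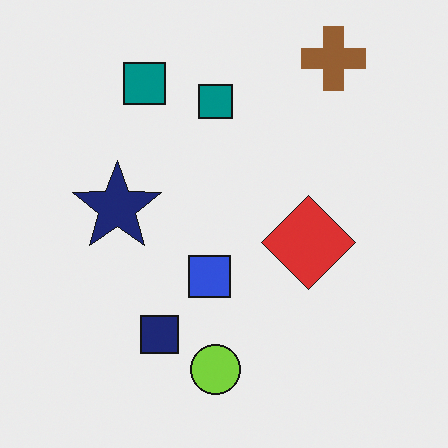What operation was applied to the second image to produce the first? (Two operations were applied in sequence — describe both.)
It was brightened a lot, then overlaid with an additional lime star.

Every pixel — background and shapes alike — is uniformly brightened. A lime star appears in the first image that is absent from the second.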